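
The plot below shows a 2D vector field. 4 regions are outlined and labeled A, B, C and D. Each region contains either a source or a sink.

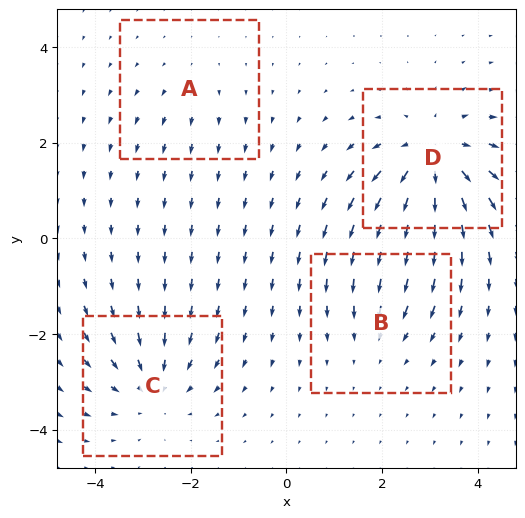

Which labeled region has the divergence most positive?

D

Divergence at each region's feature centre — A: about +2, B: about -3, C: about -4, D: about +6. Region D is most positive.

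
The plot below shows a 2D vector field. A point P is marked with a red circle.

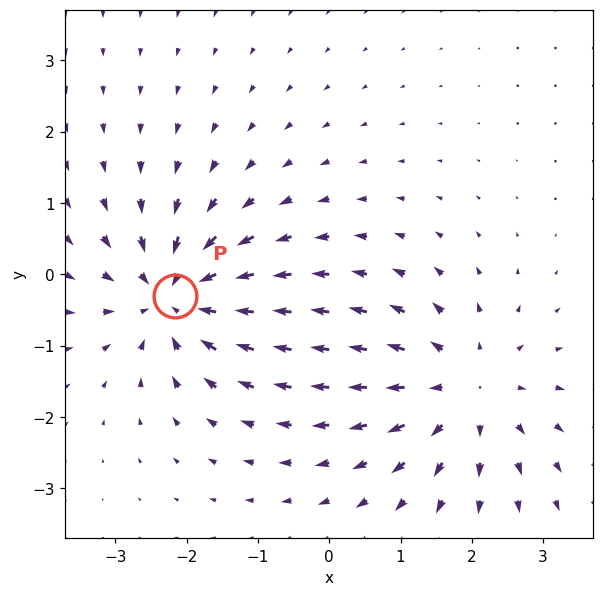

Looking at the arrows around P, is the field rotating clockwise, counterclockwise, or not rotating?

not rotating

Near P at (-2.2, -0.3) the arrows show no circulation. The curl there is ≈0.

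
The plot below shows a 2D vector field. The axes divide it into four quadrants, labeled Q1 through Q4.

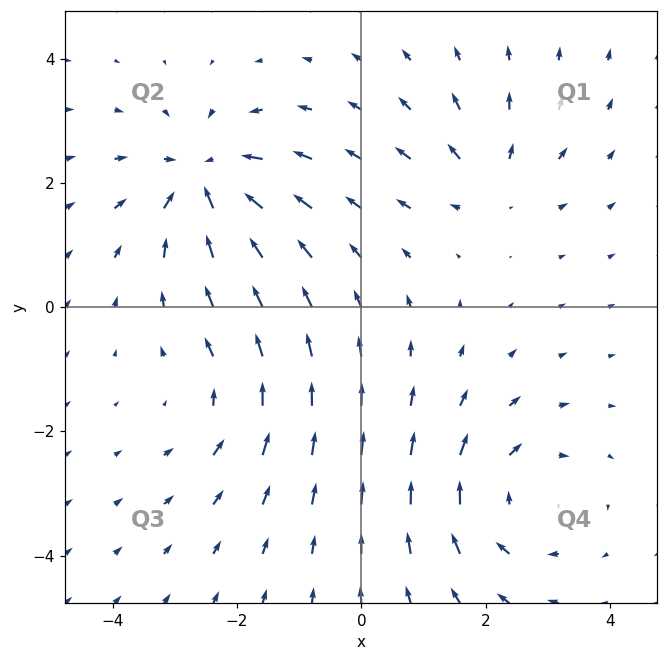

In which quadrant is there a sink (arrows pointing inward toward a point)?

The sink sits at approximately (-2.5, 2.1), which lies in quadrant Q2. The divergence there is about -5, negative as expected for a sink.

Q2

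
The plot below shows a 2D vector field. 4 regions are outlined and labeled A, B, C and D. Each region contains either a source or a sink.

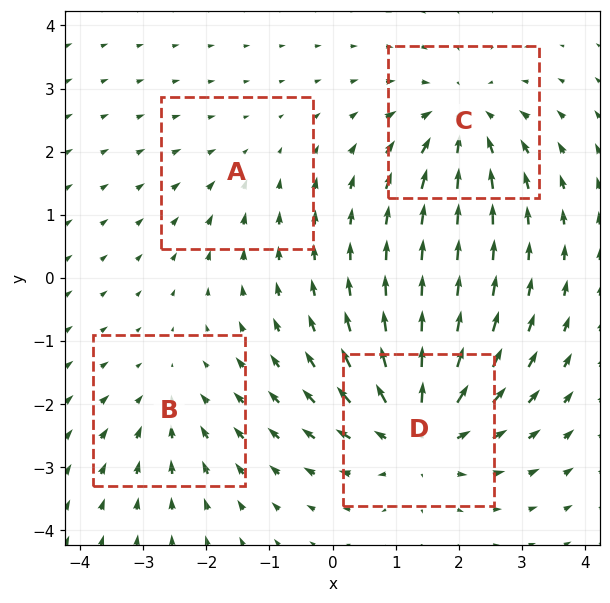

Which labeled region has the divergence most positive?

Divergence at each region's feature centre — A: about -2, B: about -3, C: about -5, D: about +7. Region D is most positive.

D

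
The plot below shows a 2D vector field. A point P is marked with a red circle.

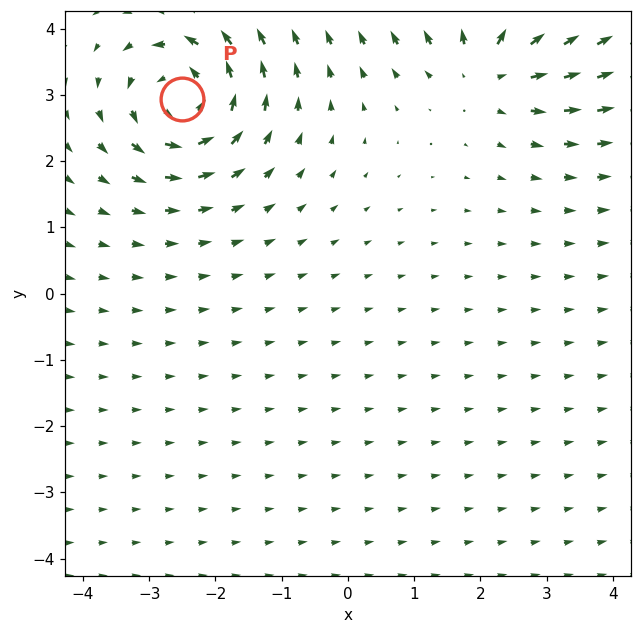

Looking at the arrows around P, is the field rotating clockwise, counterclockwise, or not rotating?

counterclockwise

Near P at (-2.5, 2.9) the arrows circulate counterclockwise. The curl (z-component) there is about +6; positive curl means counterclockwise rotation.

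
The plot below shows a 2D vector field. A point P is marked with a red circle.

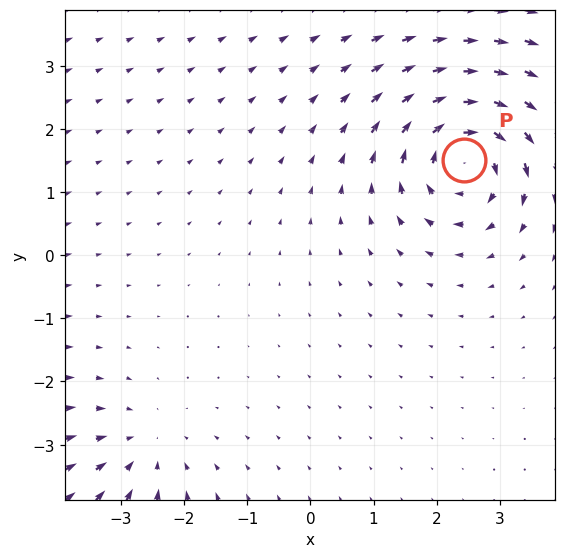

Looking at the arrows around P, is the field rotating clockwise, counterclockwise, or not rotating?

Near P at (2.4, 1.5) the arrows circulate clockwise. The curl (z-component) there is about -6; negative curl means clockwise rotation.

clockwise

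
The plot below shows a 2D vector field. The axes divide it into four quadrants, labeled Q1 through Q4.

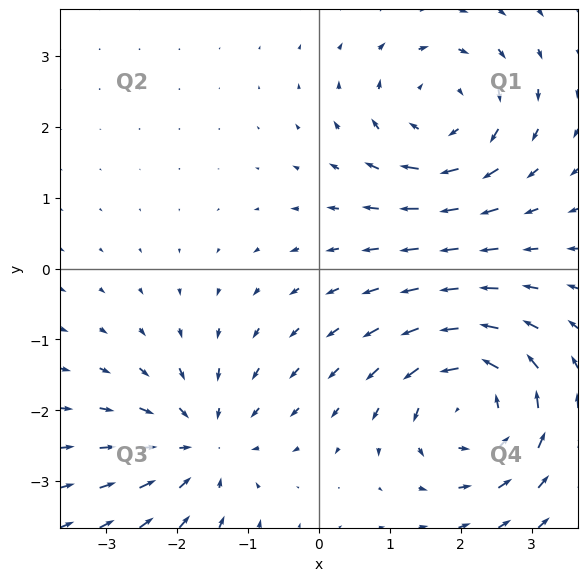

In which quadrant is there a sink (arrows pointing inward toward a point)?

The sink sits at approximately (-1.6, -2.5), which lies in quadrant Q3. The divergence there is about -4, negative as expected for a sink.

Q3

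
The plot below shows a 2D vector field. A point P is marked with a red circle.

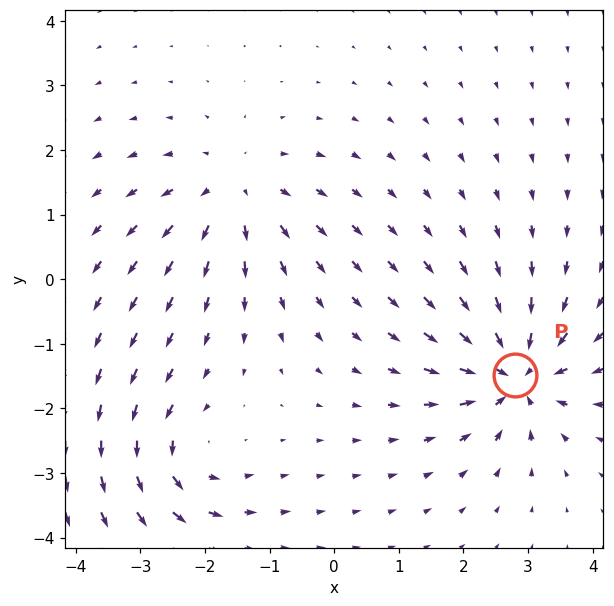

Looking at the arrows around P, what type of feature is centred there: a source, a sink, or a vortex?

sink

At P (2.8, -1.5) the arrows converge inward. Divergence about -7, curl ≈0 — negative divergence with near-zero curl is a sink.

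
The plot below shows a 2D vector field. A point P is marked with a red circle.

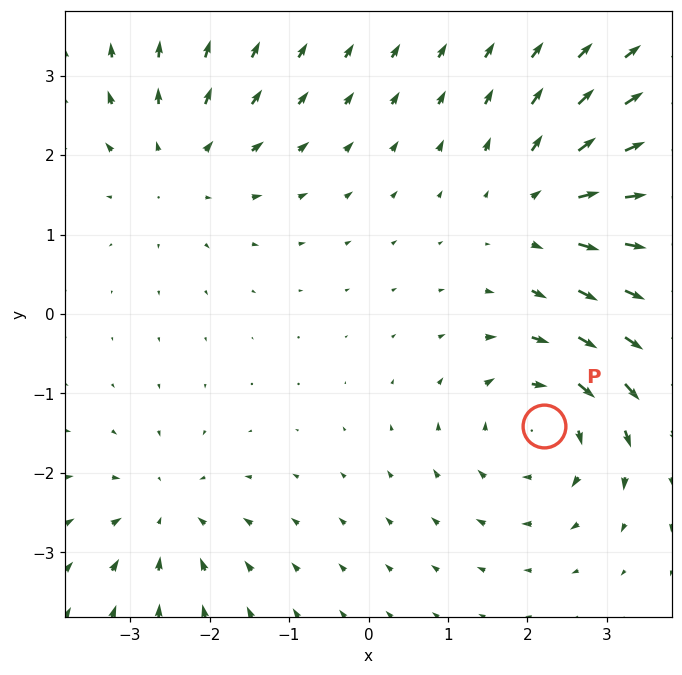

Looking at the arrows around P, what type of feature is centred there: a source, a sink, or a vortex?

vortex

At P (2.2, -1.4) the arrows circulate clockwise. Divergence ≈0, curl about -5 — near-zero divergence with nonzero curl is a vortex.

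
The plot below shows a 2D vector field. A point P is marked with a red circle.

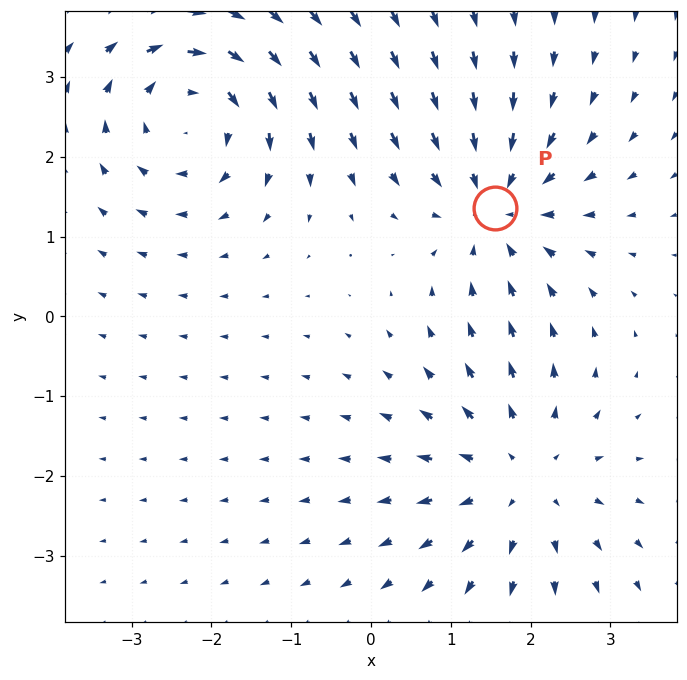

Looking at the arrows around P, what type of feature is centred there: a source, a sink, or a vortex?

At P (1.5, 1.4) the arrows converge inward. Divergence about -5, curl ≈0 — negative divergence with near-zero curl is a sink.

sink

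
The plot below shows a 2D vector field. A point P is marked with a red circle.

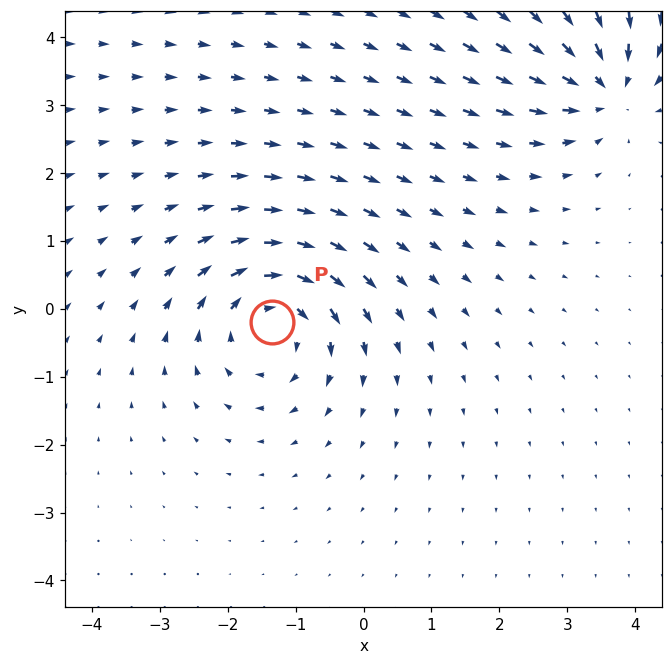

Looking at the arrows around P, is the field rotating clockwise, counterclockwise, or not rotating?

clockwise

Near P at (-1.4, -0.2) the arrows circulate clockwise. The curl (z-component) there is about -5; negative curl means clockwise rotation.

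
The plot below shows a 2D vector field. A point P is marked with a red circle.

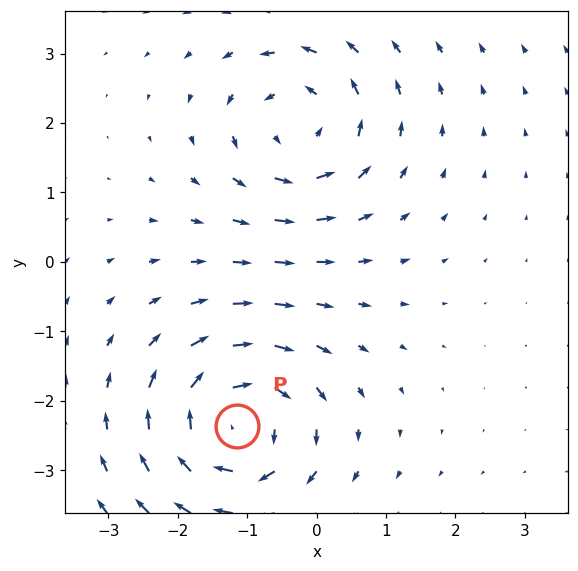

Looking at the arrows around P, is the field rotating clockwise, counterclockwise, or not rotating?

Near P at (-1.1, -2.4) the arrows circulate clockwise. The curl (z-component) there is about -4; negative curl means clockwise rotation.

clockwise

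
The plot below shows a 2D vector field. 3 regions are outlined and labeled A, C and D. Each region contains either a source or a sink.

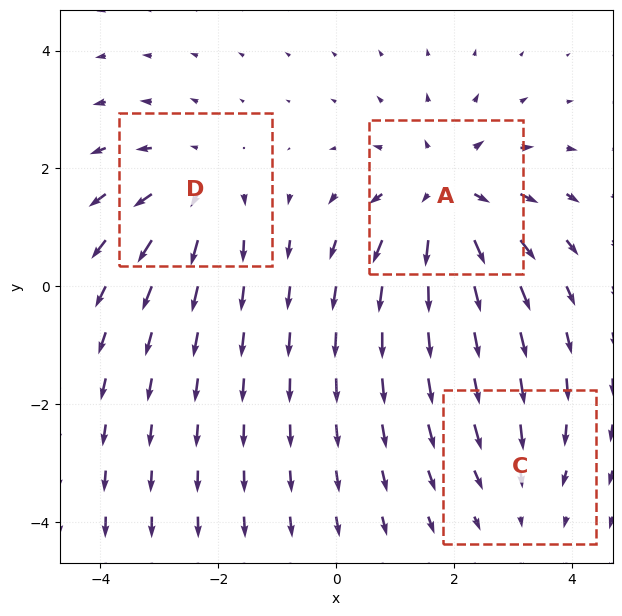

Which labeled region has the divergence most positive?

Divergence at each region's feature centre — A: about +4, C: about -2, D: about +3. Region A is most positive.

A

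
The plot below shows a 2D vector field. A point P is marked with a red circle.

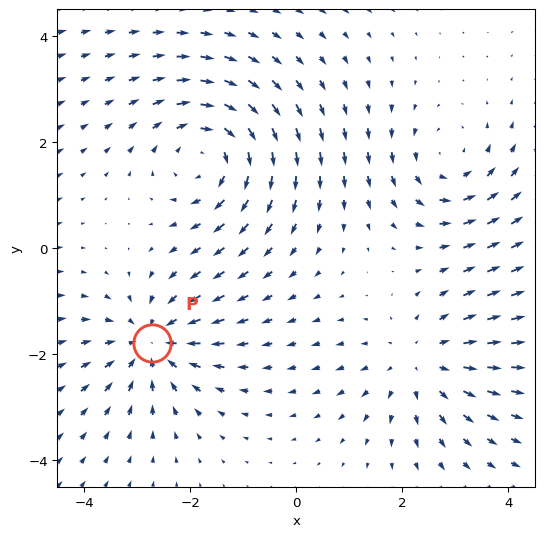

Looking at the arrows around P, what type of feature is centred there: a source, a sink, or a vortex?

At P (-2.7, -1.8) the arrows converge inward. Divergence about -4, curl ≈0 — negative divergence with near-zero curl is a sink.

sink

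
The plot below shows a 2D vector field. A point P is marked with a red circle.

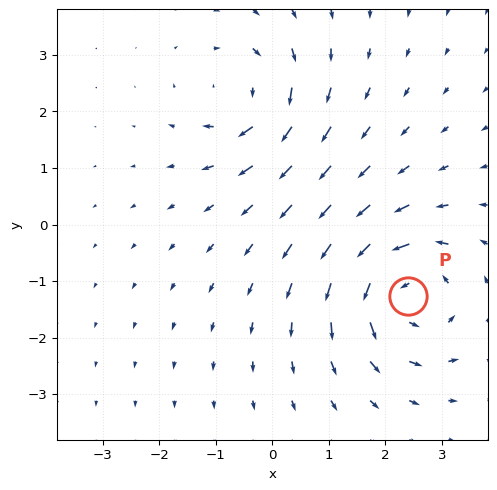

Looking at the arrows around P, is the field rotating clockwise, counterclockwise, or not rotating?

counterclockwise

Near P at (2.4, -1.3) the arrows circulate counterclockwise. The curl (z-component) there is about +5; positive curl means counterclockwise rotation.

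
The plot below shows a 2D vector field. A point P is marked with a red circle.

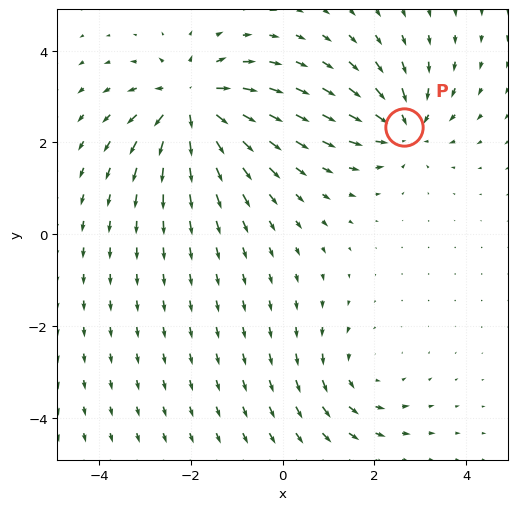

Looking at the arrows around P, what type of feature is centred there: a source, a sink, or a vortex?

At P (2.6, 2.3) the arrows converge inward. Divergence about -4, curl ≈0 — negative divergence with near-zero curl is a sink.

sink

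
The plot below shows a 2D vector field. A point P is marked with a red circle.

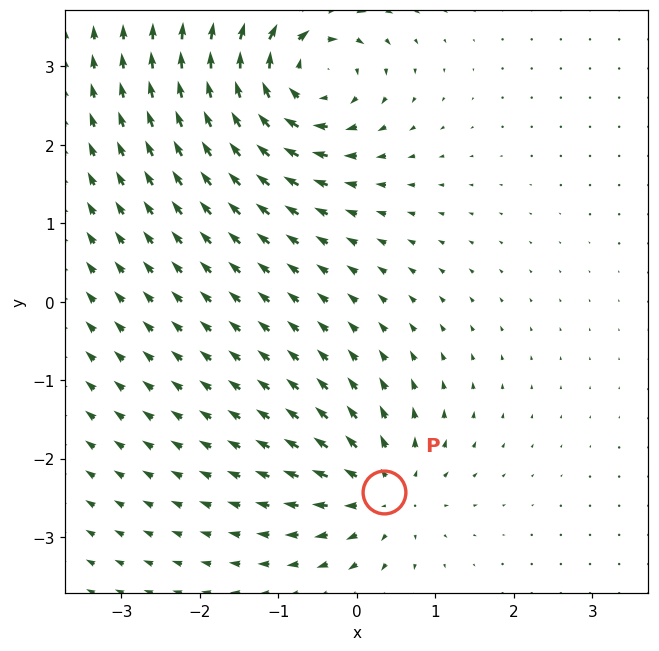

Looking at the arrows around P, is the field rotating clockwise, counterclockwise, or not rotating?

Near P at (0.3, -2.4) the arrows show no circulation. The curl there is ≈0.

not rotating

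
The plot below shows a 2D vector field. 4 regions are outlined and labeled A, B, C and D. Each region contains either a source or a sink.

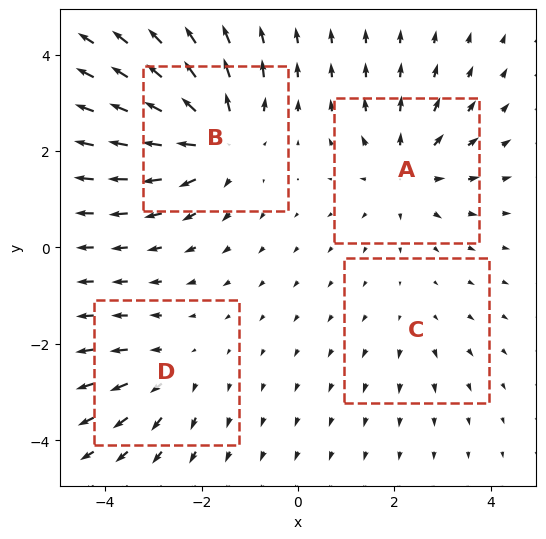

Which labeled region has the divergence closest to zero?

Divergence at each region's feature centre — A: about +4, B: about +6, C: about +2, D: about +3. Region C is closest to zero.

C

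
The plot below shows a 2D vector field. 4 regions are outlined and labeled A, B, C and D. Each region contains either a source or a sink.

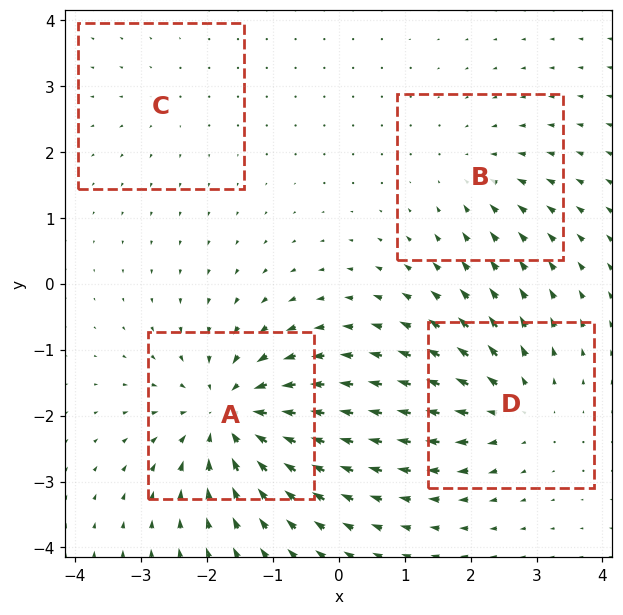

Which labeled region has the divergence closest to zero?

Divergence at each region's feature centre — A: about -8, B: about -3, C: about +2, D: about +5. Region C is closest to zero.

C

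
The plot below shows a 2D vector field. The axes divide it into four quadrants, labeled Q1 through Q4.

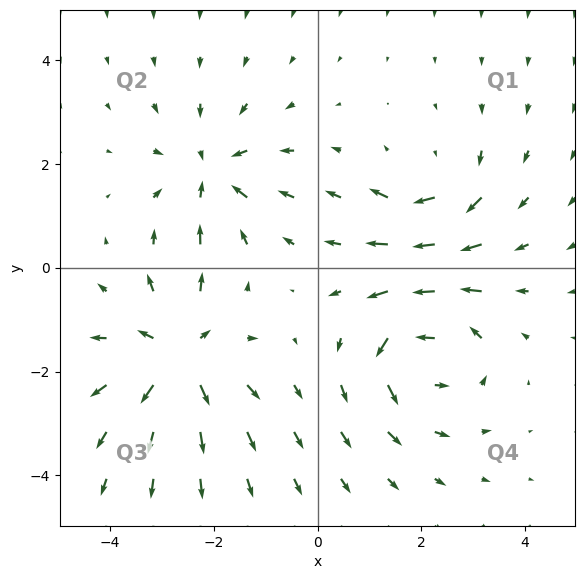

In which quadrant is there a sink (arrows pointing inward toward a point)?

Q2

The sink sits at approximately (-2.1, 1.8), which lies in quadrant Q2. The divergence there is about -4, negative as expected for a sink.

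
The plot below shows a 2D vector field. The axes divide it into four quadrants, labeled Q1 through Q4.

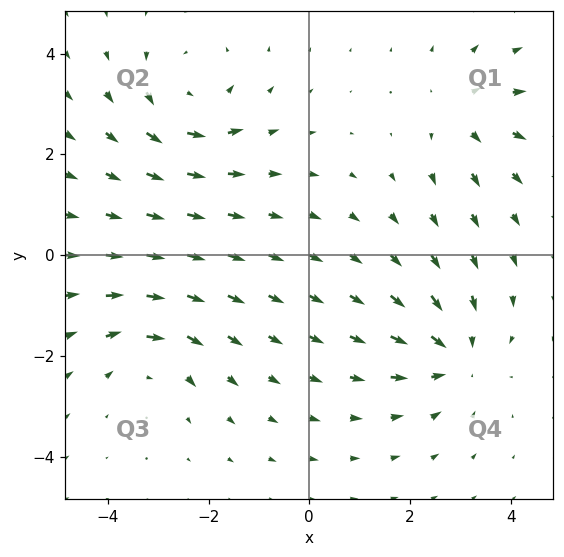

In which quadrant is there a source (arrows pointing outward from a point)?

Q1

The source sits at approximately (3.1, 2.8), which lies in quadrant Q1. The divergence there is about +4, positive as expected for a source.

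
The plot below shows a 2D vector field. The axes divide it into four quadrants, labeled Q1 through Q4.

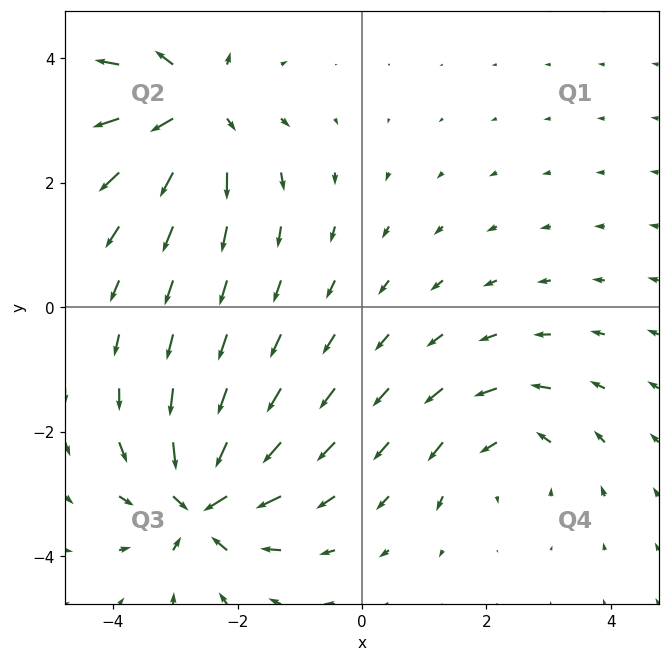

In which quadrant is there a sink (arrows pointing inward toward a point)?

Q3

The sink sits at approximately (-2.6, -3.2), which lies in quadrant Q3. The divergence there is about -7, negative as expected for a sink.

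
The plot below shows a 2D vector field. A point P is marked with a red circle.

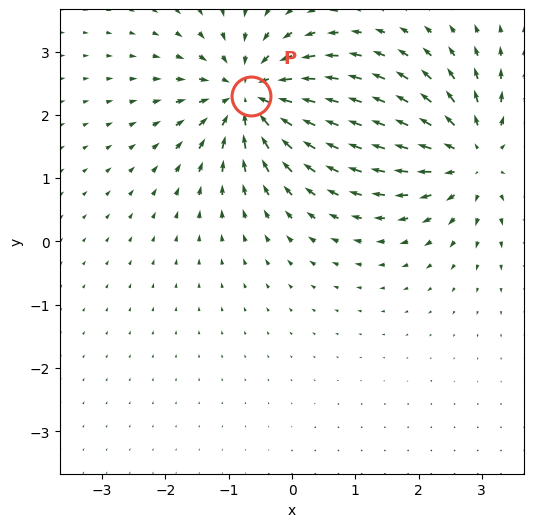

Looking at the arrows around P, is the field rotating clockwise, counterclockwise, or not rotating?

Near P at (-0.7, 2.3) the arrows show no circulation. The curl there is ≈0.

not rotating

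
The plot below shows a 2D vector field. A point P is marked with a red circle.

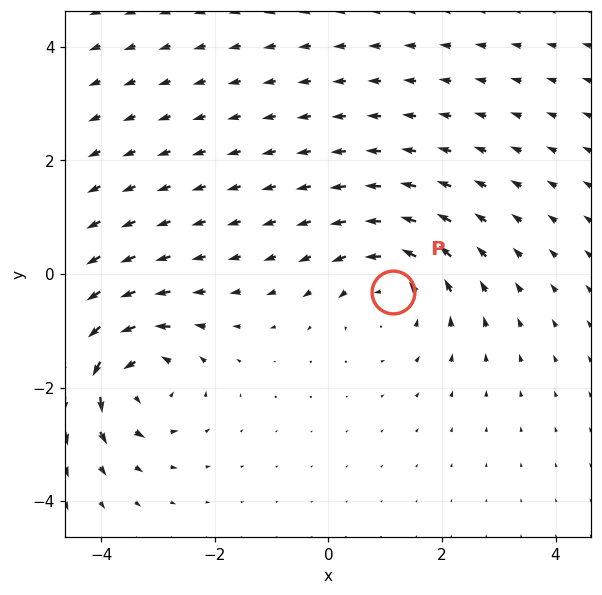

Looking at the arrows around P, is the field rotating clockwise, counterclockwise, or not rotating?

Near P at (1.1, -0.3) the arrows circulate counterclockwise. The curl (z-component) there is about +3; positive curl means counterclockwise rotation.

counterclockwise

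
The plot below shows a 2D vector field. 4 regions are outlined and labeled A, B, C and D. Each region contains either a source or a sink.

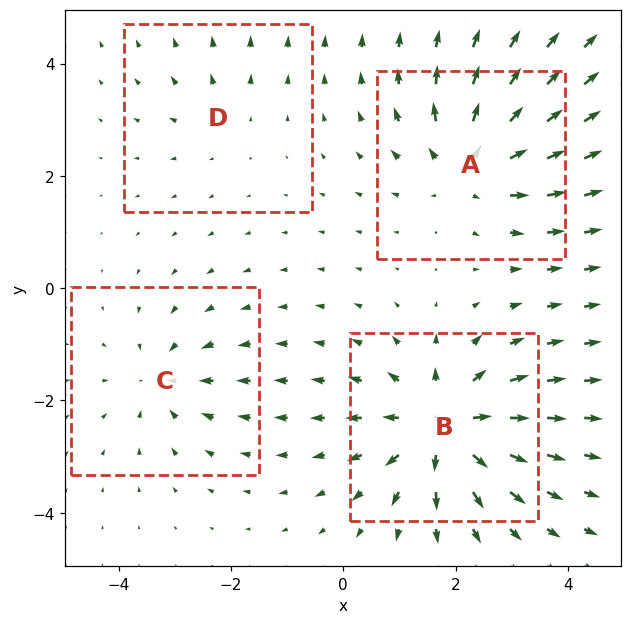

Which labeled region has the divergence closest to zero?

D

Divergence at each region's feature centre — A: about +6, B: about +7, C: about -4, D: about +2. Region D is closest to zero.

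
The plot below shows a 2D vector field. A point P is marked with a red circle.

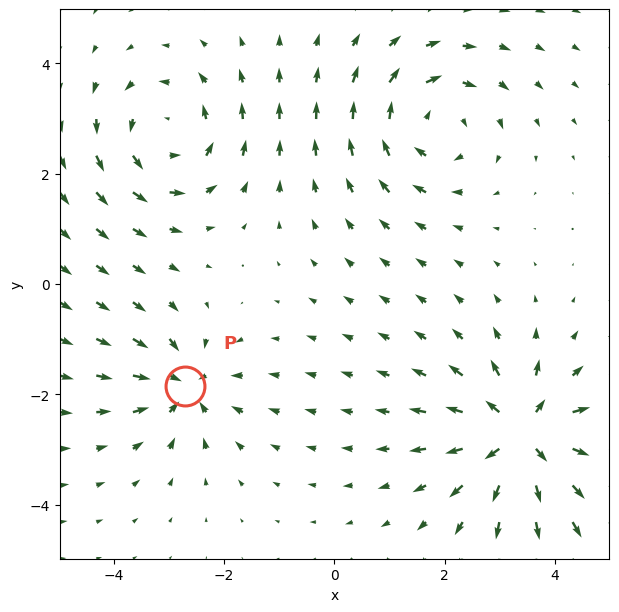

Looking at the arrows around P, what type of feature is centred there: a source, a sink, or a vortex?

At P (-2.7, -1.9) the arrows converge inward. Divergence about -4, curl ≈0 — negative divergence with near-zero curl is a sink.

sink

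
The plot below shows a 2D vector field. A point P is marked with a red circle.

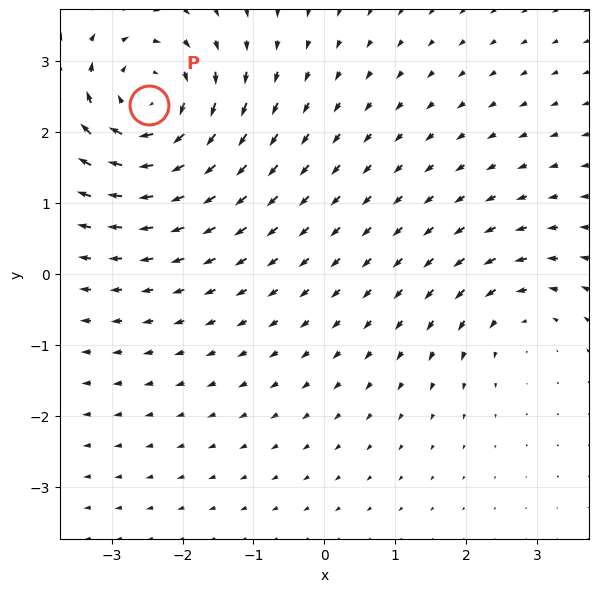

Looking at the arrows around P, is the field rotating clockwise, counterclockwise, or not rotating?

Near P at (-2.5, 2.4) the arrows circulate clockwise. The curl (z-component) there is about -6; negative curl means clockwise rotation.

clockwise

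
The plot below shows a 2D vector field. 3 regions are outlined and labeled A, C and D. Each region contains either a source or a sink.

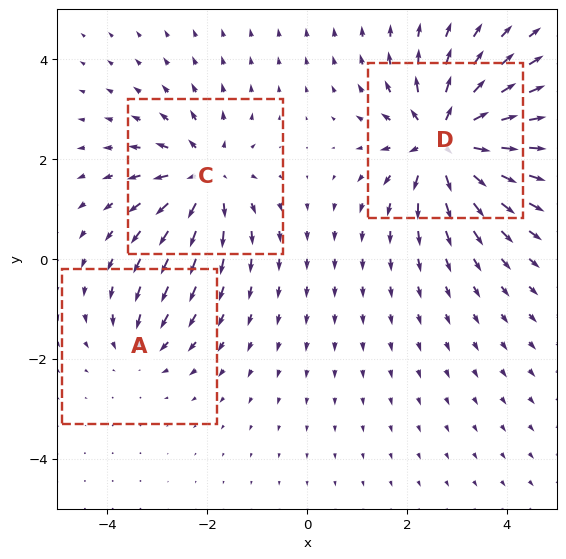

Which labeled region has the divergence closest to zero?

A

Divergence at each region's feature centre — A: about -2, C: about +4, D: about +6. Region A is closest to zero.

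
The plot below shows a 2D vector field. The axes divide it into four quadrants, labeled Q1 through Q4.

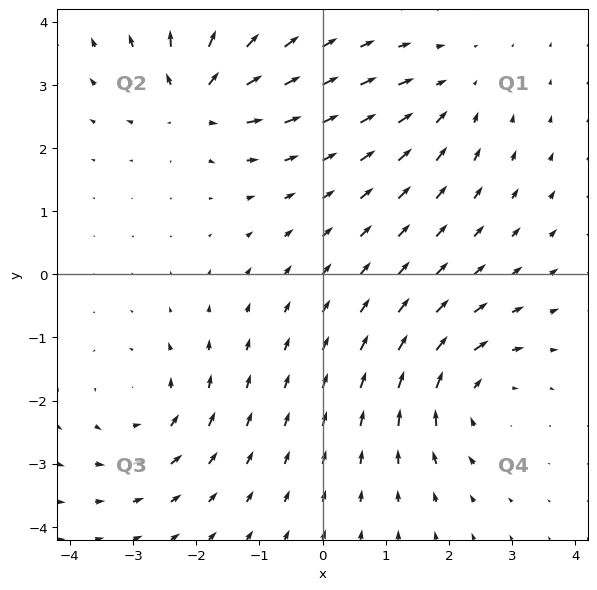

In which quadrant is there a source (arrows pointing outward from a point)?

The source sits at approximately (-2.0, 2.8), which lies in quadrant Q2. The divergence there is about +7, positive as expected for a source.

Q2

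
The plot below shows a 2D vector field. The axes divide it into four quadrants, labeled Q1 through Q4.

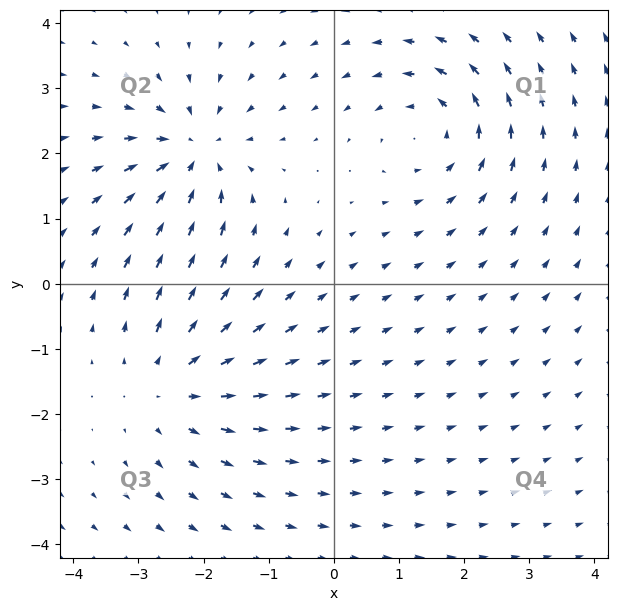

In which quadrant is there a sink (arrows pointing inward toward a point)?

The sink sits at approximately (-2.2, 2.0), which lies in quadrant Q2. The divergence there is about -4, negative as expected for a sink.

Q2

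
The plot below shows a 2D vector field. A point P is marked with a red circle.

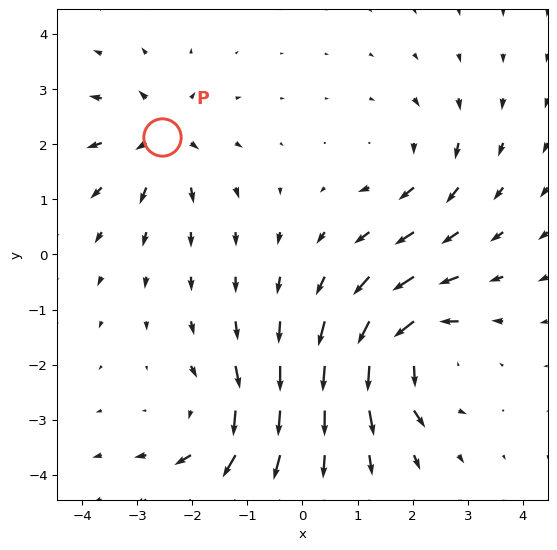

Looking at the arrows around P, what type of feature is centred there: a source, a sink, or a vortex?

source

At P (-2.5, 2.1) the arrows spread outward. Divergence about +4, curl ≈0 — positive divergence with near-zero curl is a source.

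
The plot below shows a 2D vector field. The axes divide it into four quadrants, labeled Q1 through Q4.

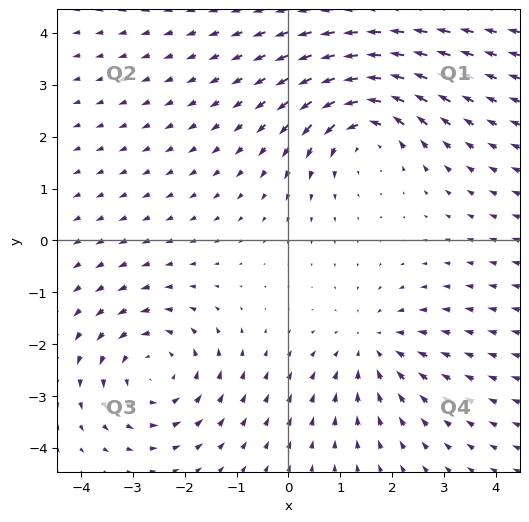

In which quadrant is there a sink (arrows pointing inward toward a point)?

The sink sits at approximately (1.6, -2.0), which lies in quadrant Q4. The divergence there is about -3, negative as expected for a sink.

Q4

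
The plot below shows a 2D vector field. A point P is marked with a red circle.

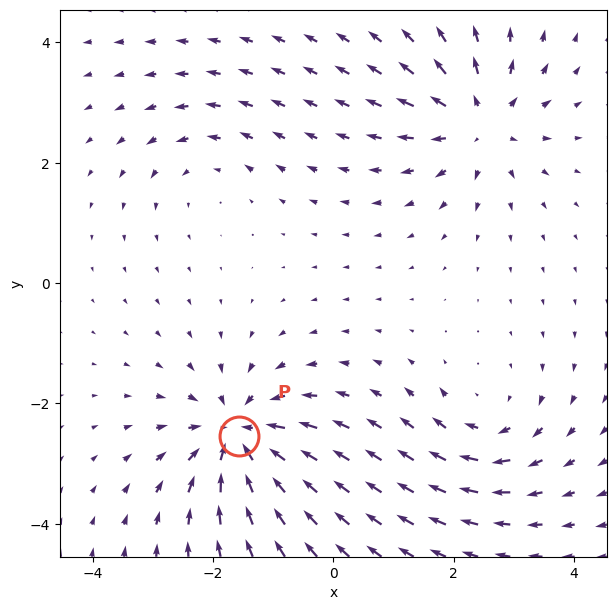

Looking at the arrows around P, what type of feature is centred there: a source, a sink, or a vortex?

sink

At P (-1.6, -2.5) the arrows converge inward. Divergence about -6, curl ≈0 — negative divergence with near-zero curl is a sink.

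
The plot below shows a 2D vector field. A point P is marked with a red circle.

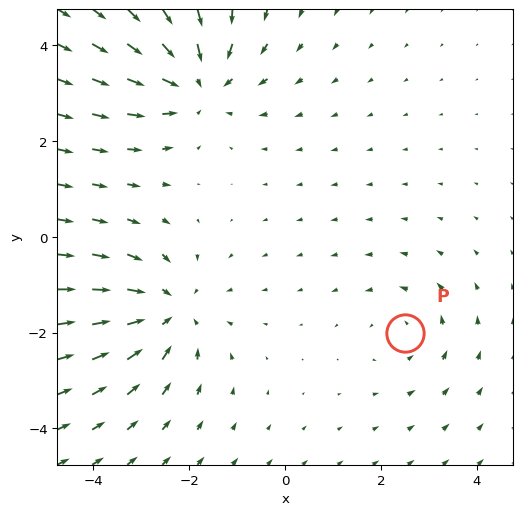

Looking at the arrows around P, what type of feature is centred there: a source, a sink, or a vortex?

vortex

At P (2.5, -2.0) the arrows circulate counterclockwise. Divergence ≈0, curl about +2 — near-zero divergence with nonzero curl is a vortex.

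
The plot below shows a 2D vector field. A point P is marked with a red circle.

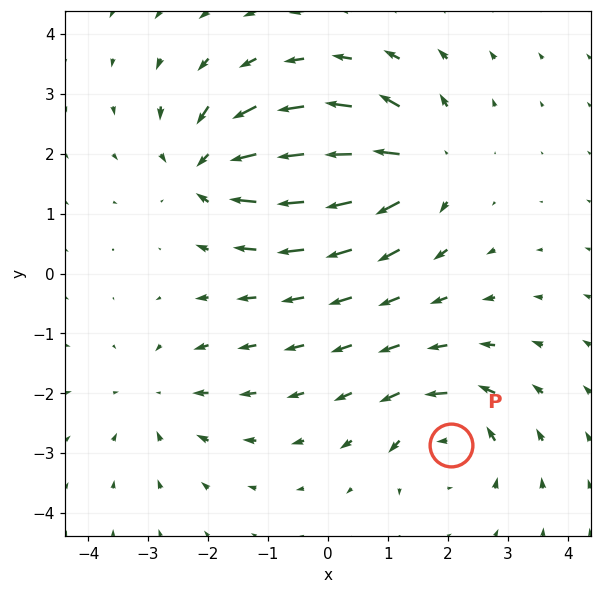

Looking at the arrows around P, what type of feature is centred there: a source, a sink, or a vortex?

At P (2.0, -2.9) the arrows circulate counterclockwise. Divergence ≈0, curl about +5 — near-zero divergence with nonzero curl is a vortex.

vortex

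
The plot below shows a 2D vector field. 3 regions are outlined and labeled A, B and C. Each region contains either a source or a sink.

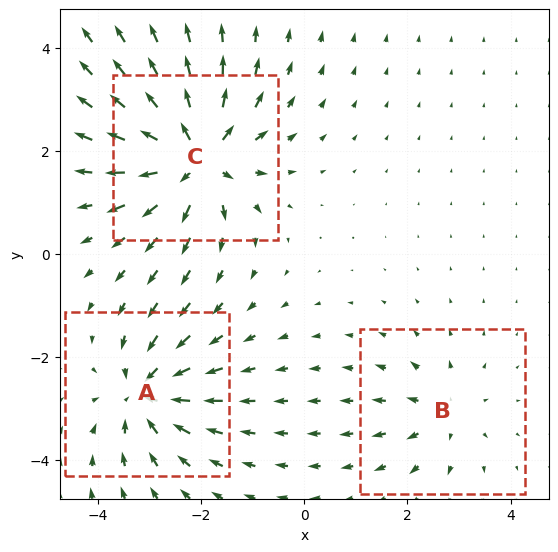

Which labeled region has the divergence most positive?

C

Divergence at each region's feature centre — A: about -4, B: about +3, C: about +6. Region C is most positive.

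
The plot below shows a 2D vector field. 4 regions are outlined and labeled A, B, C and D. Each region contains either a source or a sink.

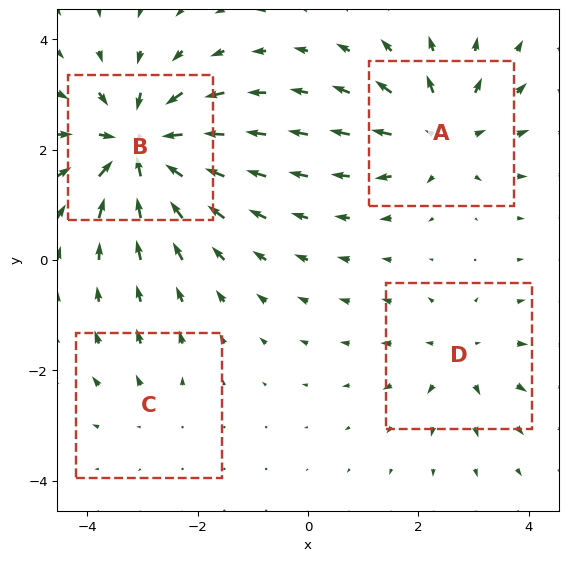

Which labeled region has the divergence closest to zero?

Divergence at each region's feature centre — A: about +5, B: about -8, C: about +2, D: about +4. Region C is closest to zero.

C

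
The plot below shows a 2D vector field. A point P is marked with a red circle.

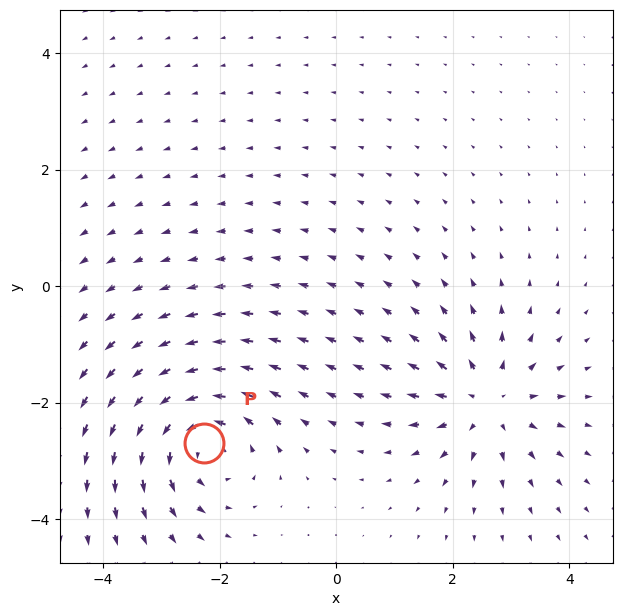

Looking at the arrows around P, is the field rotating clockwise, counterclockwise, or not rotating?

Near P at (-2.3, -2.7) the arrows circulate counterclockwise. The curl (z-component) there is about +4; positive curl means counterclockwise rotation.

counterclockwise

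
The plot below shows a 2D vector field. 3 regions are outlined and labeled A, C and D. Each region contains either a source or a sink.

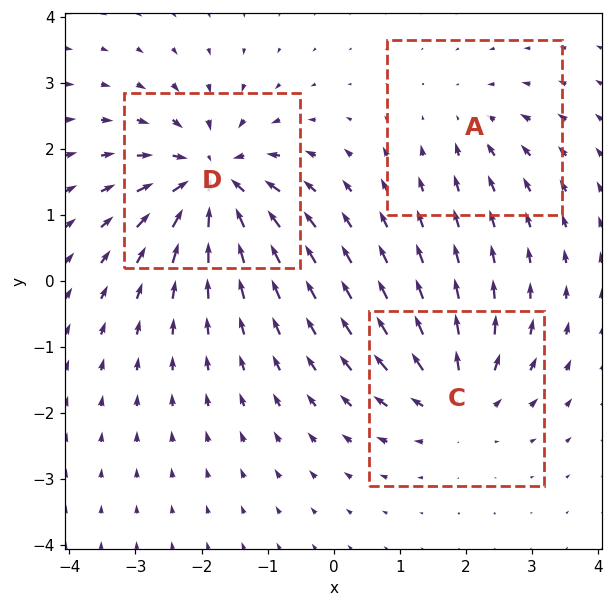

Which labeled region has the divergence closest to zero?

A

Divergence at each region's feature centre — A: about -2, C: about +4, D: about -6. Region A is closest to zero.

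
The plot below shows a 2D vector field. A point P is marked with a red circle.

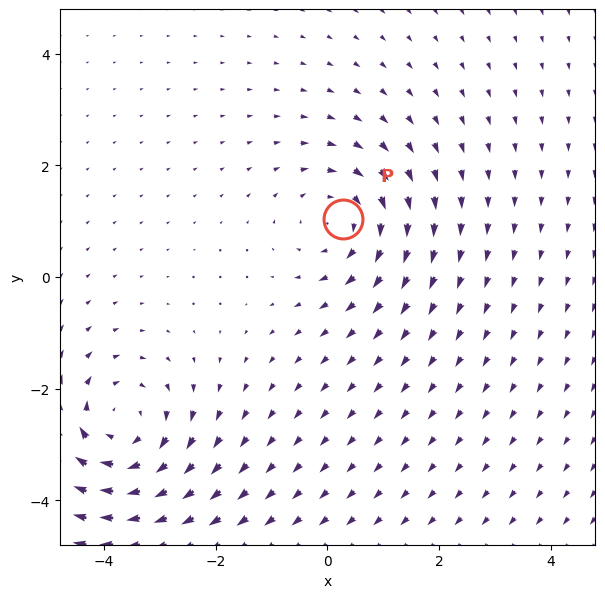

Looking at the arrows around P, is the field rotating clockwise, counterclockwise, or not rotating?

Near P at (0.3, 1.0) the arrows circulate clockwise. The curl (z-component) there is about -3; negative curl means clockwise rotation.

clockwise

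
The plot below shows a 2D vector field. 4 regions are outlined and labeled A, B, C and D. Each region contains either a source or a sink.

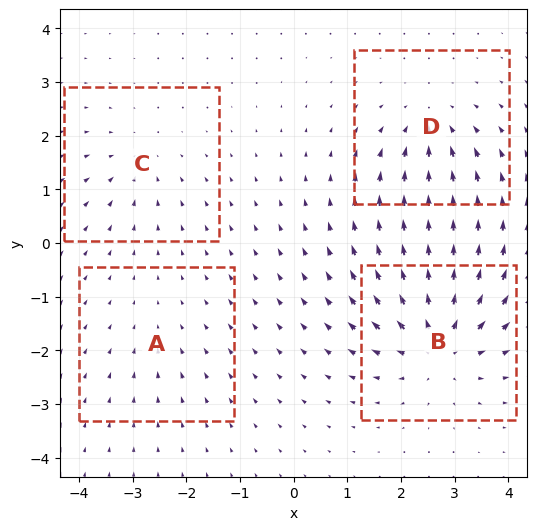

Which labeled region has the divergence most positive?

B

Divergence at each region's feature centre — A: about -2, B: about +7, C: about -4, D: about -5. Region B is most positive.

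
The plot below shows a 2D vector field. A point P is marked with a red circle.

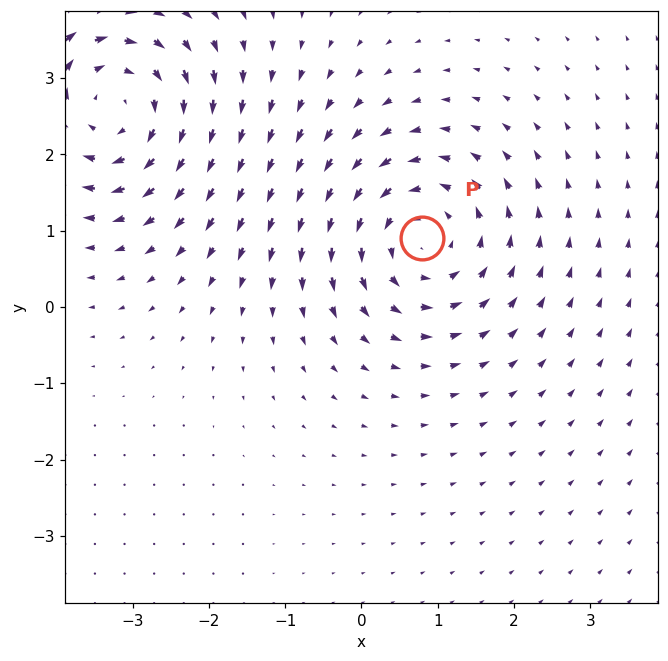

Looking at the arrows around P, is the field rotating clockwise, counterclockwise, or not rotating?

Near P at (0.8, 0.9) the arrows circulate counterclockwise. The curl (z-component) there is about +4; positive curl means counterclockwise rotation.

counterclockwise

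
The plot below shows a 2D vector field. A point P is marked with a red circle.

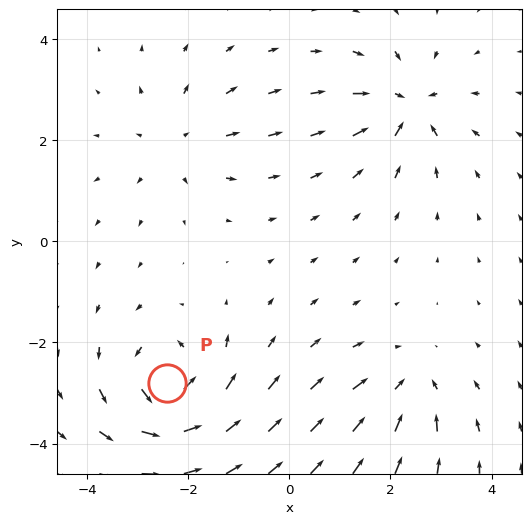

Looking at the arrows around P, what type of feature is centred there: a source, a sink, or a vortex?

At P (-2.4, -2.8) the arrows circulate counterclockwise. Divergence ≈0, curl about +6 — near-zero divergence with nonzero curl is a vortex.

vortex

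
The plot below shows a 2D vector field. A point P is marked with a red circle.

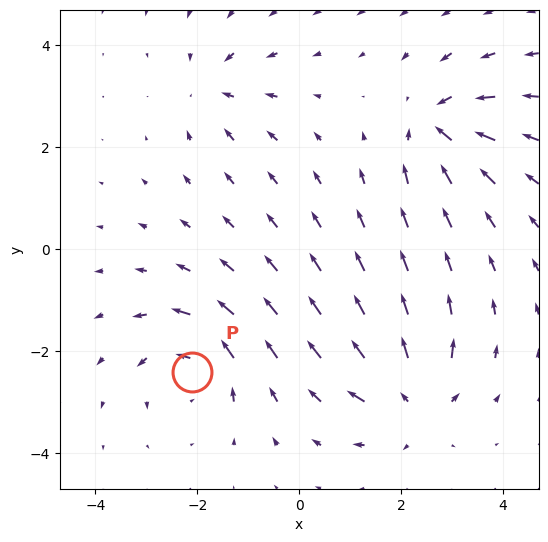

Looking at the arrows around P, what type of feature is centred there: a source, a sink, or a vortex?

vortex

At P (-2.1, -2.4) the arrows circulate counterclockwise. Divergence ≈0, curl about +6 — near-zero divergence with nonzero curl is a vortex.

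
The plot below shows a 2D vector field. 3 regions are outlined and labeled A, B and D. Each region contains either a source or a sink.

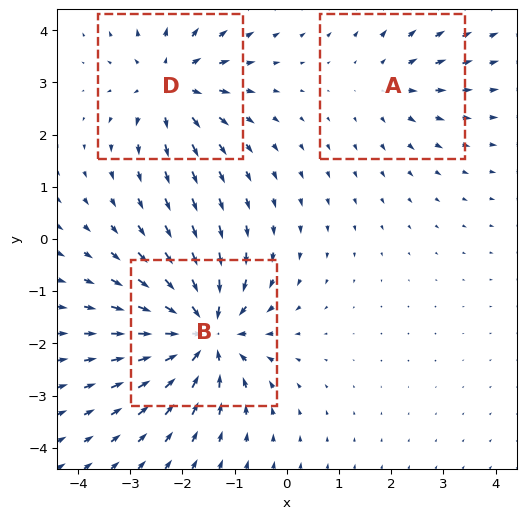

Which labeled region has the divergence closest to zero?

A

Divergence at each region's feature centre — A: about +2, B: about -6, D: about +4. Region A is closest to zero.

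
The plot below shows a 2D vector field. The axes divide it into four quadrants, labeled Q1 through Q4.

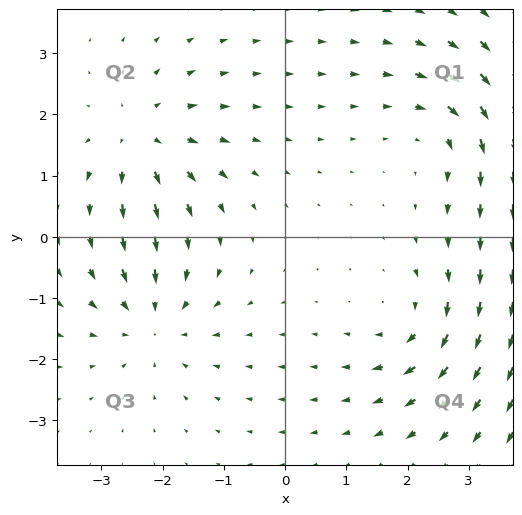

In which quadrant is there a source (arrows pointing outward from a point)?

The source sits at approximately (-2.3, 1.6), which lies in quadrant Q2. The divergence there is about +5, positive as expected for a source.

Q2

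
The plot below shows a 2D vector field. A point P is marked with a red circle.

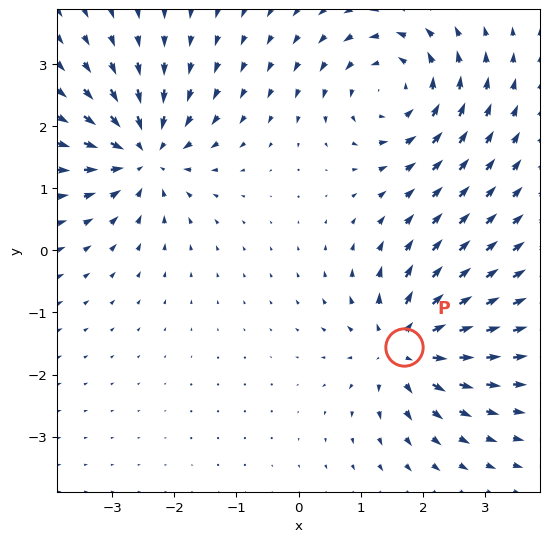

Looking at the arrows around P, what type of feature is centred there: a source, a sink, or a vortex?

source

At P (1.7, -1.6) the arrows spread outward. Divergence about +4, curl ≈0 — positive divergence with near-zero curl is a source.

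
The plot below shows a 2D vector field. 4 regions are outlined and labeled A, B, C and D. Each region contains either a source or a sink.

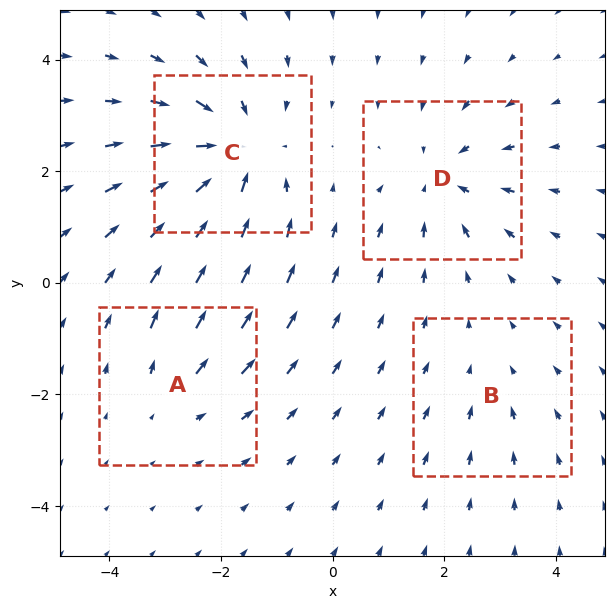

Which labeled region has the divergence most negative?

C

Divergence at each region's feature centre — A: about +3, B: about -2, C: about -6, D: about -4. Region C is most negative.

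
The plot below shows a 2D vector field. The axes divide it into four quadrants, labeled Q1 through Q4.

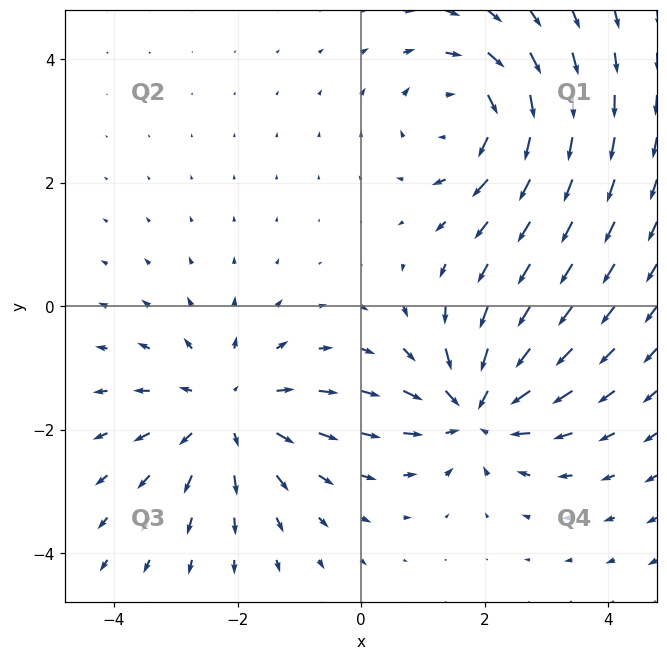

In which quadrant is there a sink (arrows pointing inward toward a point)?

The sink sits at approximately (1.9, -1.7), which lies in quadrant Q4. The divergence there is about -5, negative as expected for a sink.

Q4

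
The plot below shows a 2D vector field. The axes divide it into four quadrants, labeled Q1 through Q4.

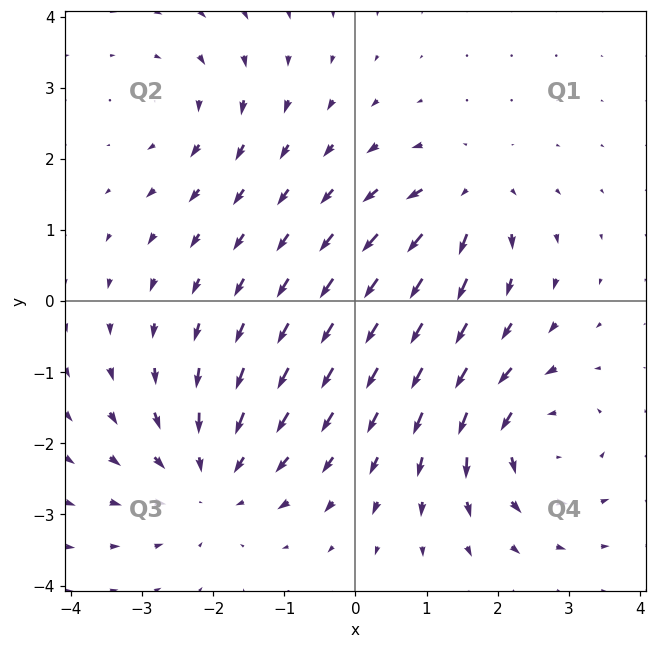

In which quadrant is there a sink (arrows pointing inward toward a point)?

The sink sits at approximately (-2.0, -2.5), which lies in quadrant Q3. The divergence there is about -4, negative as expected for a sink.

Q3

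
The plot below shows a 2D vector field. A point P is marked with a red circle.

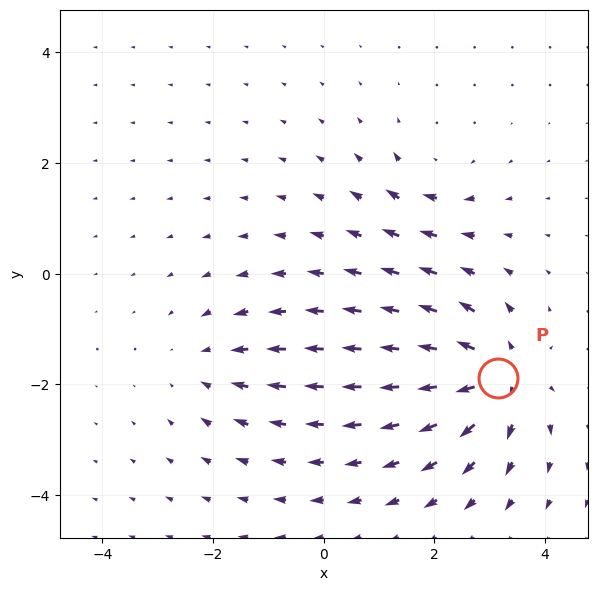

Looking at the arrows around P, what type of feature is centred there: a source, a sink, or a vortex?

source

At P (3.2, -1.9) the arrows spread outward. Divergence about +6, curl ≈0 — positive divergence with near-zero curl is a source.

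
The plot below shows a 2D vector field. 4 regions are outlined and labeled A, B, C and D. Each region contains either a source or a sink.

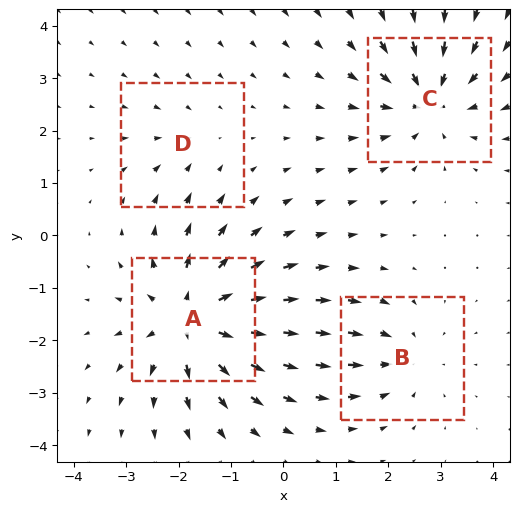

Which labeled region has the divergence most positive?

Divergence at each region's feature centre — A: about +7, B: about -3, C: about -5, D: about -2. Region A is most positive.

A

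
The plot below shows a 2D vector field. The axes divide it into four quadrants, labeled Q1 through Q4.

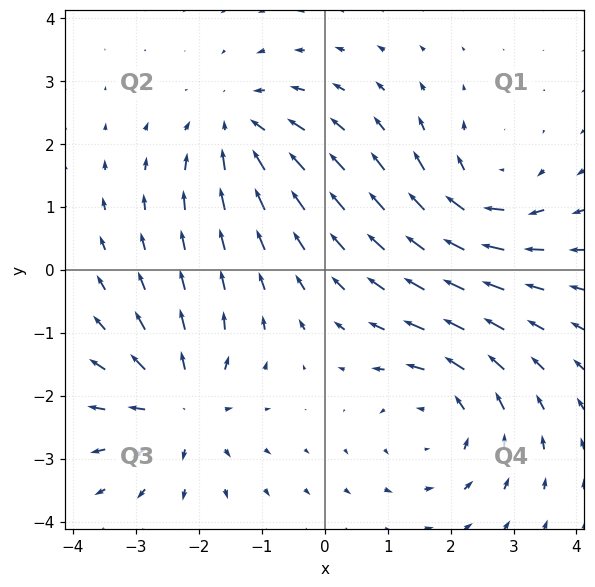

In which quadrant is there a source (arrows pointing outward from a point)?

Q3

The source sits at approximately (-2.3, -2.2), which lies in quadrant Q3. The divergence there is about +6, positive as expected for a source.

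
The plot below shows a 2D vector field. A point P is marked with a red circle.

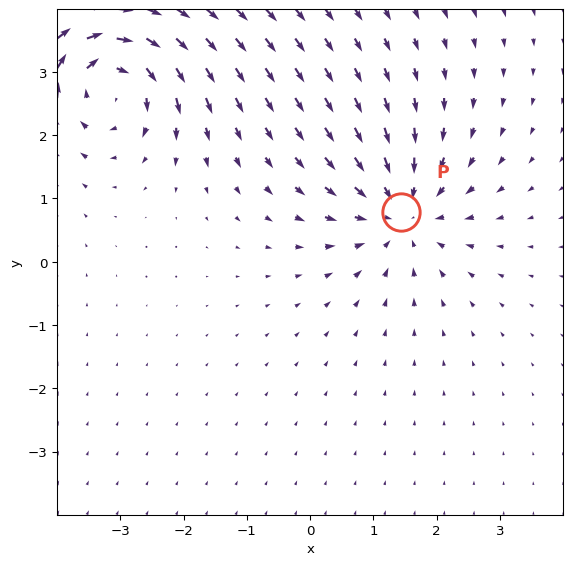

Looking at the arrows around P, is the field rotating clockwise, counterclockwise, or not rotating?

not rotating

Near P at (1.4, 0.8) the arrows show no circulation. The curl there is ≈0.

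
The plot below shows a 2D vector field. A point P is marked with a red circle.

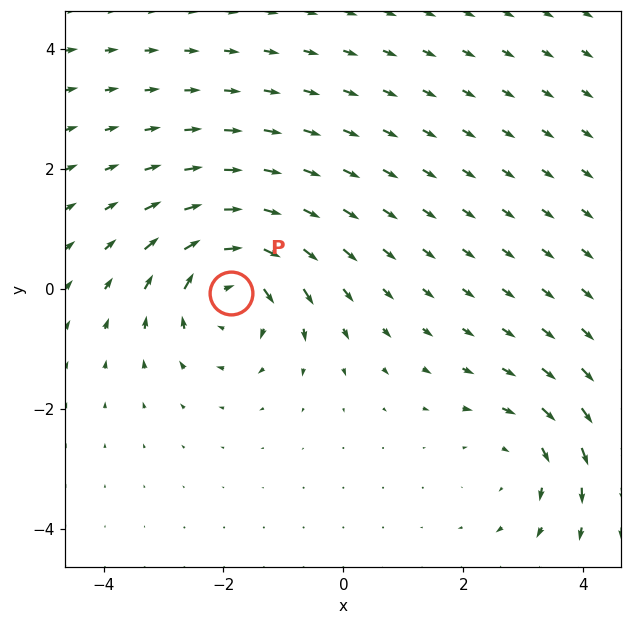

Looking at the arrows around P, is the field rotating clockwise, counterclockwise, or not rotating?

clockwise

Near P at (-1.9, -0.1) the arrows circulate clockwise. The curl (z-component) there is about -5; negative curl means clockwise rotation.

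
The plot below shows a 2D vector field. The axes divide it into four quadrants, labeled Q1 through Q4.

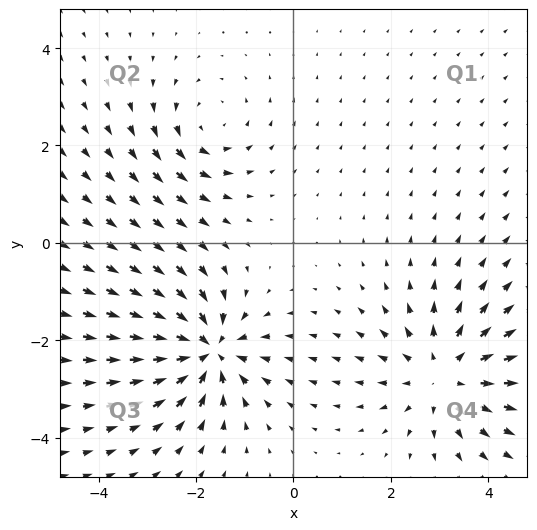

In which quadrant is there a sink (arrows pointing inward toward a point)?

Q3

The sink sits at approximately (-1.8, -2.2), which lies in quadrant Q3. The divergence there is about -6, negative as expected for a sink.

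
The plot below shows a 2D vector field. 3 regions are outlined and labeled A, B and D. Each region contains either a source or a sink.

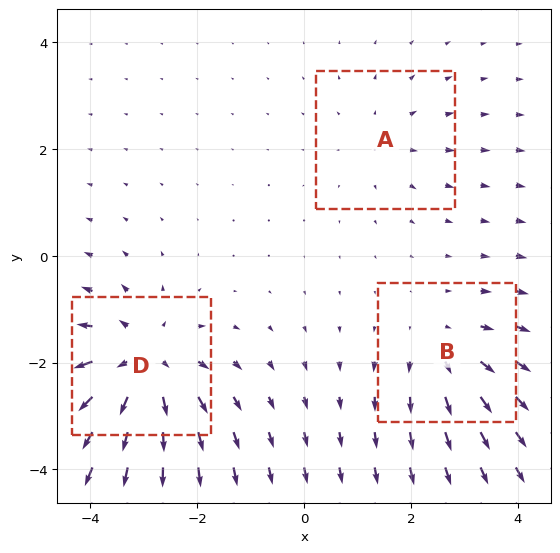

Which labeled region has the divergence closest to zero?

A

Divergence at each region's feature centre — A: about +2, B: about +3, D: about +5. Region A is closest to zero.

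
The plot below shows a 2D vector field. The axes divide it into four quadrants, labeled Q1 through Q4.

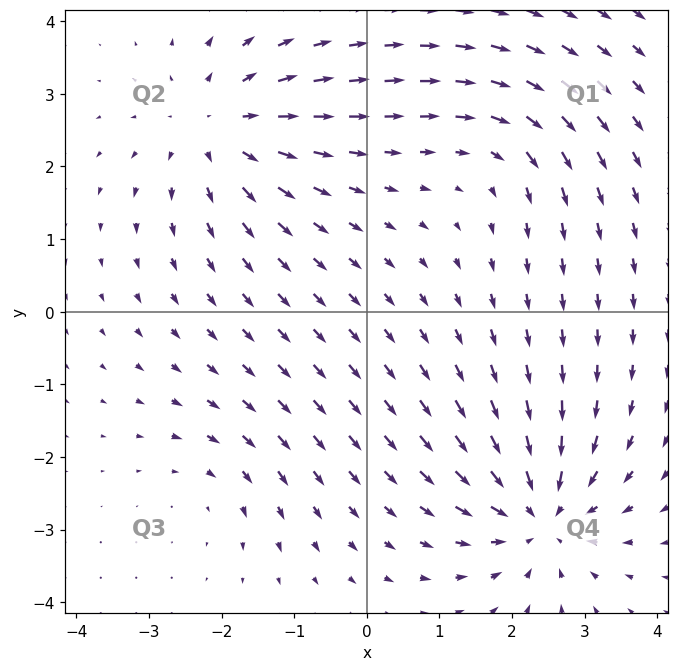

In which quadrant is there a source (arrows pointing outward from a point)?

The source sits at approximately (-2.1, 2.5), which lies in quadrant Q2. The divergence there is about +4, positive as expected for a source.

Q2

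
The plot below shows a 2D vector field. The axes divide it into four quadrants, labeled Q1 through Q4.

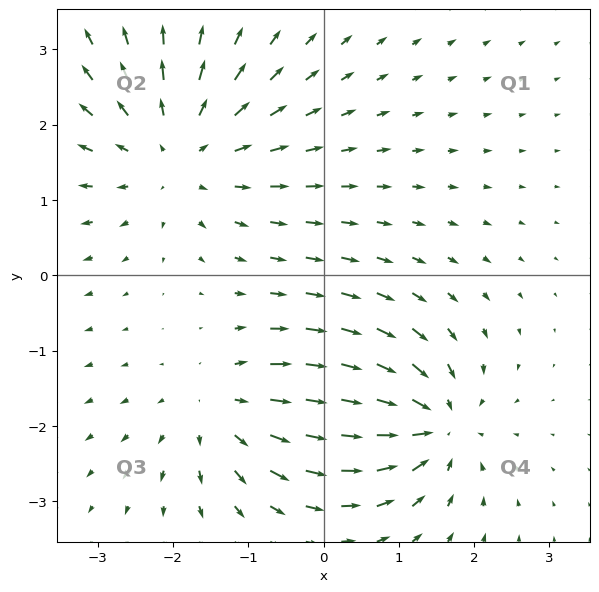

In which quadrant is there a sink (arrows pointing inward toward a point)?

The sink sits at approximately (1.4, -2.0), which lies in quadrant Q4. The divergence there is about -6, negative as expected for a sink.

Q4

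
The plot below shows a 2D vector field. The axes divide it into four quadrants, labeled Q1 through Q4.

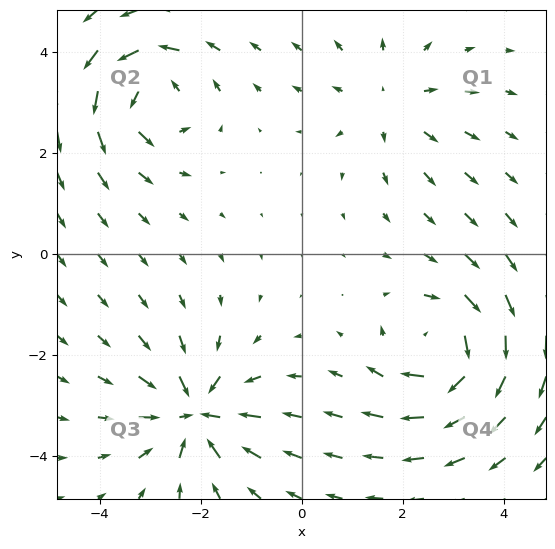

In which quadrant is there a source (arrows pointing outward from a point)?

The source sits at approximately (1.7, 3.0), which lies in quadrant Q1. The divergence there is about +2, positive as expected for a source.

Q1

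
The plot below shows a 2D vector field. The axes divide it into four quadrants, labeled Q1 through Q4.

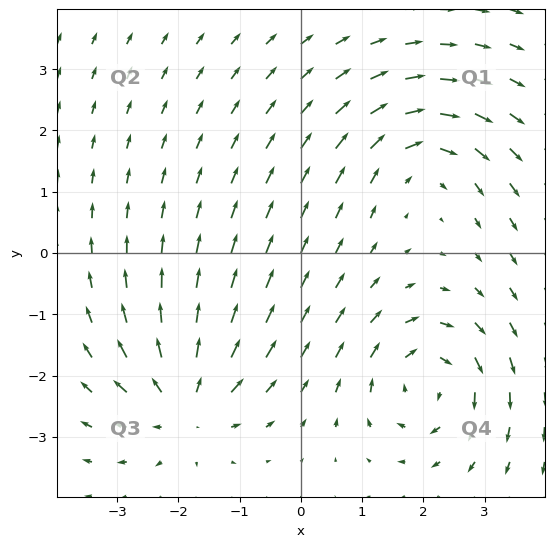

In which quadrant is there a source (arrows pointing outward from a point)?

Q3

The source sits at approximately (-1.9, -2.5), which lies in quadrant Q3. The divergence there is about +5, positive as expected for a source.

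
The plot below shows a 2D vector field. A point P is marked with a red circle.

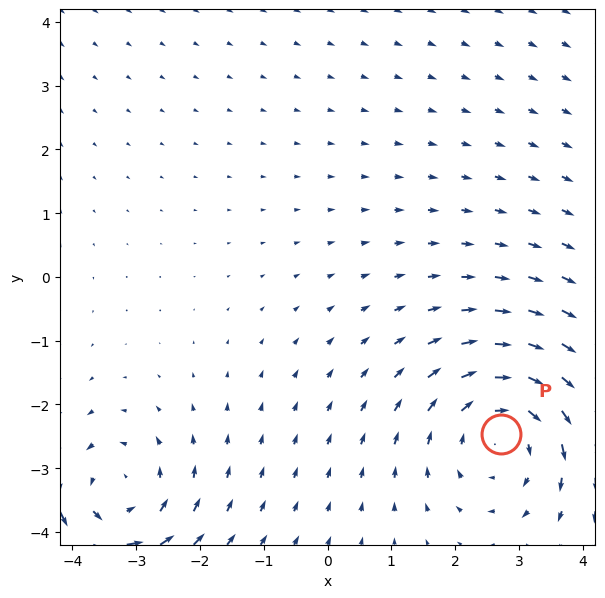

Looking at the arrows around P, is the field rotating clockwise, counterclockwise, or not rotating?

Near P at (2.7, -2.5) the arrows circulate clockwise. The curl (z-component) there is about -3; negative curl means clockwise rotation.

clockwise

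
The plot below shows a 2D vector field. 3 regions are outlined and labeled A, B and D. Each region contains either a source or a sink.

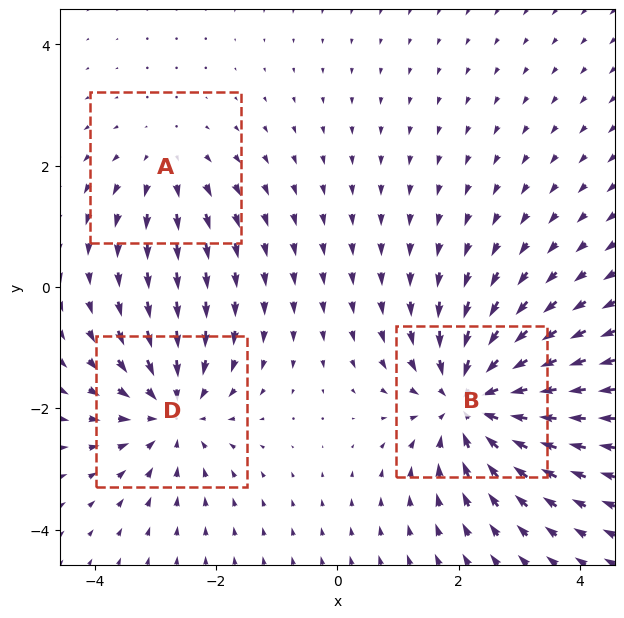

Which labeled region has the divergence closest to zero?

Divergence at each region's feature centre — A: about +2, B: about -5, D: about -3. Region A is closest to zero.

A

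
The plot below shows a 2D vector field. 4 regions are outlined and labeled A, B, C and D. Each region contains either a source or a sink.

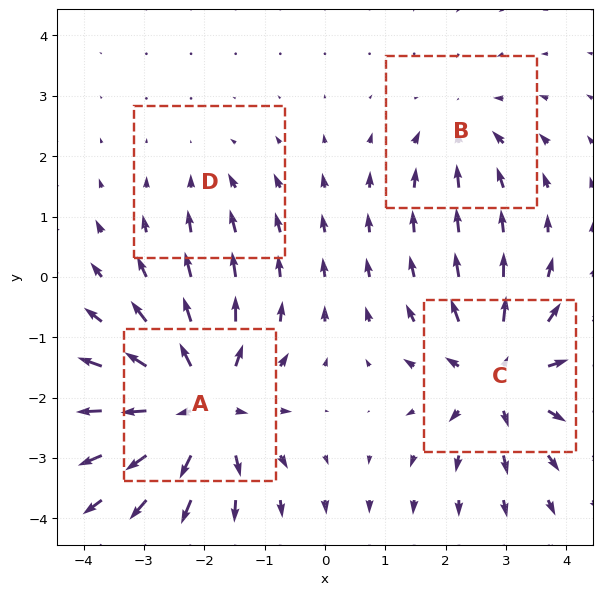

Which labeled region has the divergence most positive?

Divergence at each region's feature centre — A: about +7, B: about -3, C: about +5, D: about -2. Region A is most positive.

A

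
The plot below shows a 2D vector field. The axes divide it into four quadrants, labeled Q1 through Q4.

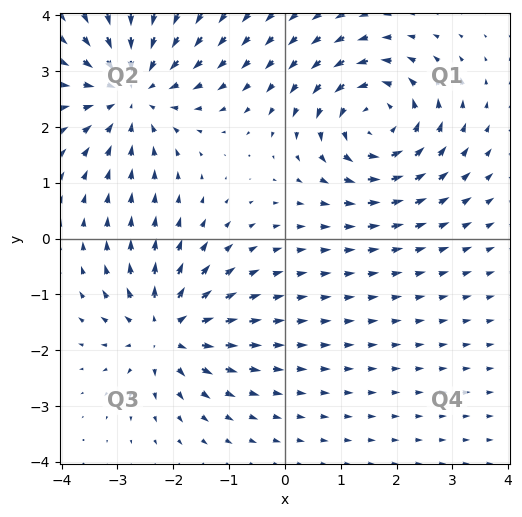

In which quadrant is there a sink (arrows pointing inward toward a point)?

Q2

The sink sits at approximately (-2.7, 2.6), which lies in quadrant Q2. The divergence there is about -4, negative as expected for a sink.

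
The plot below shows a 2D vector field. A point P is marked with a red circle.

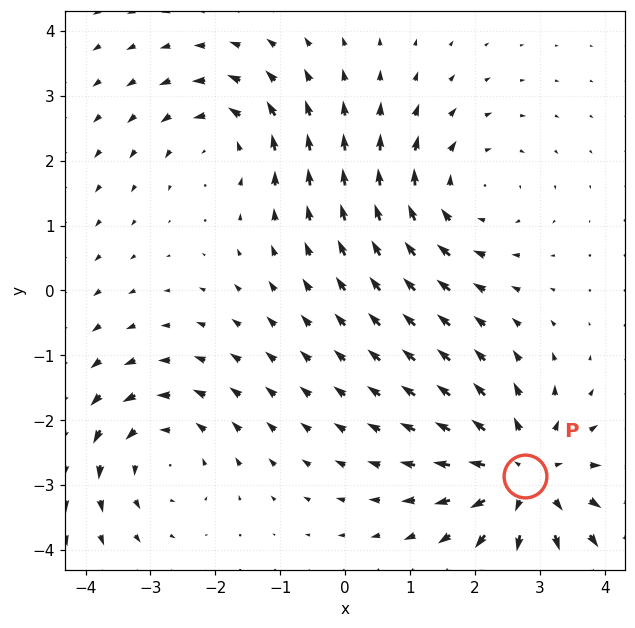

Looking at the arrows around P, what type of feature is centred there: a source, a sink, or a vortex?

At P (2.8, -2.9) the arrows spread outward. Divergence about +5, curl ≈0 — positive divergence with near-zero curl is a source.

source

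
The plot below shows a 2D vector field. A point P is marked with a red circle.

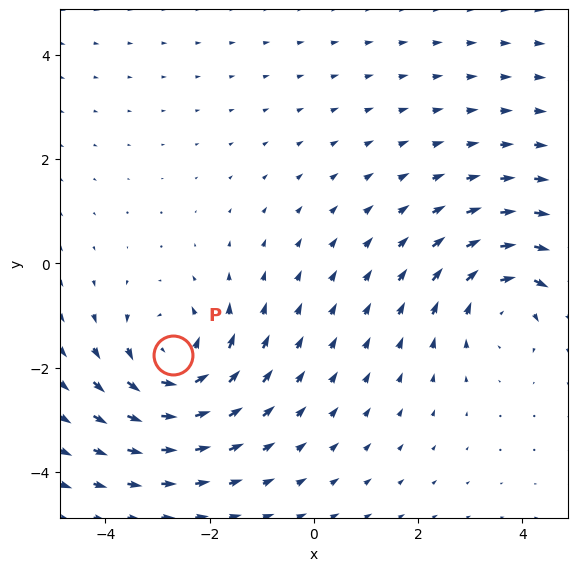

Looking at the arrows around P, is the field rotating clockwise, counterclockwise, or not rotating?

counterclockwise

Near P at (-2.7, -1.8) the arrows circulate counterclockwise. The curl (z-component) there is about +3; positive curl means counterclockwise rotation.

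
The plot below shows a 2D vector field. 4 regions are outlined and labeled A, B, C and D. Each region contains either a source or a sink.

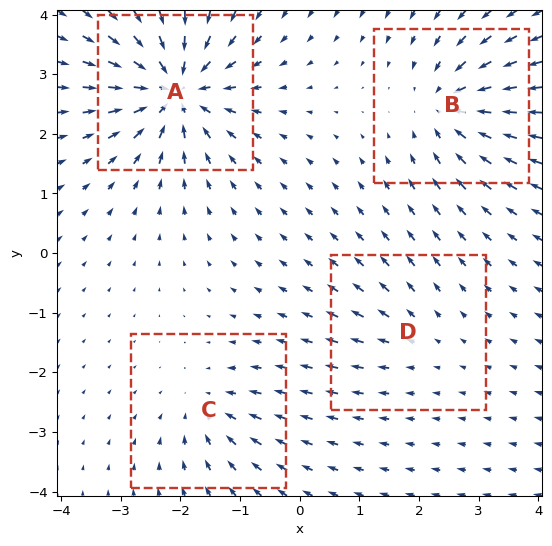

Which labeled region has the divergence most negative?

Divergence at each region's feature centre — A: about -9, B: about -6, C: about -4, D: about +3. Region A is most negative.

A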